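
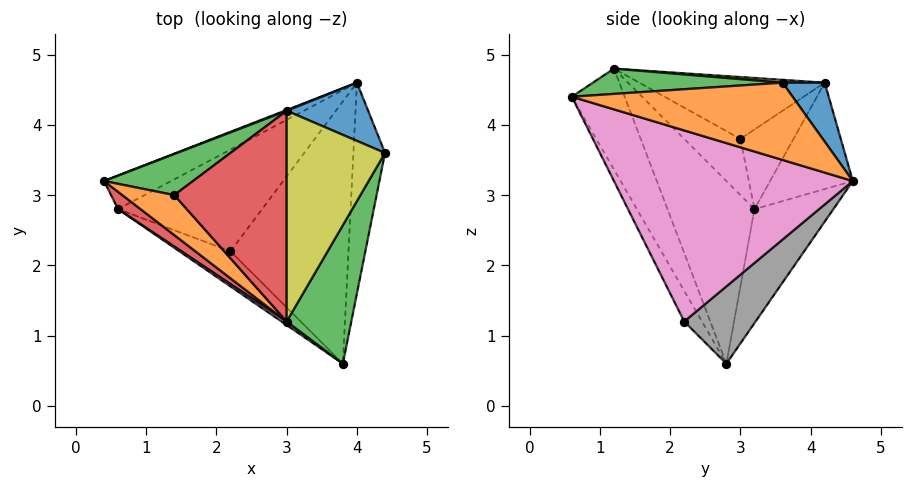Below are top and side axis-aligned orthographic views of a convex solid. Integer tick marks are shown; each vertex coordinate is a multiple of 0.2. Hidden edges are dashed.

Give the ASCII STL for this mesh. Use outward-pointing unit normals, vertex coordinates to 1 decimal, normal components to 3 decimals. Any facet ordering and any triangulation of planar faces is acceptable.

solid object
 facet normal -0.336 0.921 -0.198
  outer loop
   vertex 4.0 4.6 3.2
   vertex 0.6 2.8 0.6
   vertex 0.4 3.2 2.8
  endloop
 endfacet
 facet normal 0.914 -0.158 -0.374
  outer loop
   vertex 4.0 4.6 3.2
   vertex 4.4 3.6 4.6
   vertex 3.8 0.6 4.4
  endloop
 endfacet
 facet normal 0.361 -0.134 0.923
  outer loop
   vertex 3.0 1.2 4.8
   vertex 3.8 0.6 4.4
   vertex 4.4 3.6 4.6
  endloop
 endfacet
 facet normal -0.645 -0.760 0.079
  outer loop
   vertex 3.0 1.2 4.8
   vertex 0.4 3.2 2.8
   vertex 0.6 2.8 0.6
  endloop
 endfacet
 facet normal -0.590 -0.807 0.030
  outer loop
   vertex 3.0 1.2 4.8
   vertex 0.6 2.8 0.6
   vertex 3.8 0.6 4.4
  endloop
 endfacet
 facet normal -0.211 -0.912 -0.351
  outer loop
   vertex 2.2 2.2 1.2
   vertex 3.8 0.6 4.4
   vertex 0.6 2.8 0.6
  endloop
 endfacet
 facet normal 0.834 -0.196 -0.515
  outer loop
   vertex 2.2 2.2 1.2
   vertex 4.0 4.6 3.2
   vertex 3.8 0.6 4.4
  endloop
 endfacet
 facet normal 0.442 0.355 -0.824
  outer loop
   vertex 2.2 2.2 1.2
   vertex 0.6 2.8 0.6
   vertex 4.0 4.6 3.2
  endloop
 endfacet
 facet normal 0.028 0.066 0.997
  outer loop
   vertex 3.0 4.2 4.6
   vertex 3.0 1.2 4.8
   vertex 4.4 3.6 4.6
  endloop
 endfacet
 facet normal -0.363 0.932 0.007
  outer loop
   vertex 3.0 4.2 4.6
   vertex 4.0 4.6 3.2
   vertex 0.4 3.2 2.8
  endloop
 endfacet
 facet normal 0.346 0.807 0.478
  outer loop
   vertex 3.0 4.2 4.6
   vertex 4.4 3.6 4.6
   vertex 4.0 4.6 3.2
  endloop
 endfacet
 facet normal -0.708 -0.265 0.655
  outer loop
   vertex 1.4 3.0 3.8
   vertex 0.4 3.2 2.8
   vertex 3.0 1.2 4.8
  endloop
 endfacet
 facet normal -0.621 0.365 0.694
  outer loop
   vertex 1.4 3.0 3.8
   vertex 3.0 4.2 4.6
   vertex 0.4 3.2 2.8
  endloop
 endfacet
 facet normal -0.481 0.058 0.875
  outer loop
   vertex 1.4 3.0 3.8
   vertex 3.0 1.2 4.8
   vertex 3.0 4.2 4.6
  endloop
 endfacet
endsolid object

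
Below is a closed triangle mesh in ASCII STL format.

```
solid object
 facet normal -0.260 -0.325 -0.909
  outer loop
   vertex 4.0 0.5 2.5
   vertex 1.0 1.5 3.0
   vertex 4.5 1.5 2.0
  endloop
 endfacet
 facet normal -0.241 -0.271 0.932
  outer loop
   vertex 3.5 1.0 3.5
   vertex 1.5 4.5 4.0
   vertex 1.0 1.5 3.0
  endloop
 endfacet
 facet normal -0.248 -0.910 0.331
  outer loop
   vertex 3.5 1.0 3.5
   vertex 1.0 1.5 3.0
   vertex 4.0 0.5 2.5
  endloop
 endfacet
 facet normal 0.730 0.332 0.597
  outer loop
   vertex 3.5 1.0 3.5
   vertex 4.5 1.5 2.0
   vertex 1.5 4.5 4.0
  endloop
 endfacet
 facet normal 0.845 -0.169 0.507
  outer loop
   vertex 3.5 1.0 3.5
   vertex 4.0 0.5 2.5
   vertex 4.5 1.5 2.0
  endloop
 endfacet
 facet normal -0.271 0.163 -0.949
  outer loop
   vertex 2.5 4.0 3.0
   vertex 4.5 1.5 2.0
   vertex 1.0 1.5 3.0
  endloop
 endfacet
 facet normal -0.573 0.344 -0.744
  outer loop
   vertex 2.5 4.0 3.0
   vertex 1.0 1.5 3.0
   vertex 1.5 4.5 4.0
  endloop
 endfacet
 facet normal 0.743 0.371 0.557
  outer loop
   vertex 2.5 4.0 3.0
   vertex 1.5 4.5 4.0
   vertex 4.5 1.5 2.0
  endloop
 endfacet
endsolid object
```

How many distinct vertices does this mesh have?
6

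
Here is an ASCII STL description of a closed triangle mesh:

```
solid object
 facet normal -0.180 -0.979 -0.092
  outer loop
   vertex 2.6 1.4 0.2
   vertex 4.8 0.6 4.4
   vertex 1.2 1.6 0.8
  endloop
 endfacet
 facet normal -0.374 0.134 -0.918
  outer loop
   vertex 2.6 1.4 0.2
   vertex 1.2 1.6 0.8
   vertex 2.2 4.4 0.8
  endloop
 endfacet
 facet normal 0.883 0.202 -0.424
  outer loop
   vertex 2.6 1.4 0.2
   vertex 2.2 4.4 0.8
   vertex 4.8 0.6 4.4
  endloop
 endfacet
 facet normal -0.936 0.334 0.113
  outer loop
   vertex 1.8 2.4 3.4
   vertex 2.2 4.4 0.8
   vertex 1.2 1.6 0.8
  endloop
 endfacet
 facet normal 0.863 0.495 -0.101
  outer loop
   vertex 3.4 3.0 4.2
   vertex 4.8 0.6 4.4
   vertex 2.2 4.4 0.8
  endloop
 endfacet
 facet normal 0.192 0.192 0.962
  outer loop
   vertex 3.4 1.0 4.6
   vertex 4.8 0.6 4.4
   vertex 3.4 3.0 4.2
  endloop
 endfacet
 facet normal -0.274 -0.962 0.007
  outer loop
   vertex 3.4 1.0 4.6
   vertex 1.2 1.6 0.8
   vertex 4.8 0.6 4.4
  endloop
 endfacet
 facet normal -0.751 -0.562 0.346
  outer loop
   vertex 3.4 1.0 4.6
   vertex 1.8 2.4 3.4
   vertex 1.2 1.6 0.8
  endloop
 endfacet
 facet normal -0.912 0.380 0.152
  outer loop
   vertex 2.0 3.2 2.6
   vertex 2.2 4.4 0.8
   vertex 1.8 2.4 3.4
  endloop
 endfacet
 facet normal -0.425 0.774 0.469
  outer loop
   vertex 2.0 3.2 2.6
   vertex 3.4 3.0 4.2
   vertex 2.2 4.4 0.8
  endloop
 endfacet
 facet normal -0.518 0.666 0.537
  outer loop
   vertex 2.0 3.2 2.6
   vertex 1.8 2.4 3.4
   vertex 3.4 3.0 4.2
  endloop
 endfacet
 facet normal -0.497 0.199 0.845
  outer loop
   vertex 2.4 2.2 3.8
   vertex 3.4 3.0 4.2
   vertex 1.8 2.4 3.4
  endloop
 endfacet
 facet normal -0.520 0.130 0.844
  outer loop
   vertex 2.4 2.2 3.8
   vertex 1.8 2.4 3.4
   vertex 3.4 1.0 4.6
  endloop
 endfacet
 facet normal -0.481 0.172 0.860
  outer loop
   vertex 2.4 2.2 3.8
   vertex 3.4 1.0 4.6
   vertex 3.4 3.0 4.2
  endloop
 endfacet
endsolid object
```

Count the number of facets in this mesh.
14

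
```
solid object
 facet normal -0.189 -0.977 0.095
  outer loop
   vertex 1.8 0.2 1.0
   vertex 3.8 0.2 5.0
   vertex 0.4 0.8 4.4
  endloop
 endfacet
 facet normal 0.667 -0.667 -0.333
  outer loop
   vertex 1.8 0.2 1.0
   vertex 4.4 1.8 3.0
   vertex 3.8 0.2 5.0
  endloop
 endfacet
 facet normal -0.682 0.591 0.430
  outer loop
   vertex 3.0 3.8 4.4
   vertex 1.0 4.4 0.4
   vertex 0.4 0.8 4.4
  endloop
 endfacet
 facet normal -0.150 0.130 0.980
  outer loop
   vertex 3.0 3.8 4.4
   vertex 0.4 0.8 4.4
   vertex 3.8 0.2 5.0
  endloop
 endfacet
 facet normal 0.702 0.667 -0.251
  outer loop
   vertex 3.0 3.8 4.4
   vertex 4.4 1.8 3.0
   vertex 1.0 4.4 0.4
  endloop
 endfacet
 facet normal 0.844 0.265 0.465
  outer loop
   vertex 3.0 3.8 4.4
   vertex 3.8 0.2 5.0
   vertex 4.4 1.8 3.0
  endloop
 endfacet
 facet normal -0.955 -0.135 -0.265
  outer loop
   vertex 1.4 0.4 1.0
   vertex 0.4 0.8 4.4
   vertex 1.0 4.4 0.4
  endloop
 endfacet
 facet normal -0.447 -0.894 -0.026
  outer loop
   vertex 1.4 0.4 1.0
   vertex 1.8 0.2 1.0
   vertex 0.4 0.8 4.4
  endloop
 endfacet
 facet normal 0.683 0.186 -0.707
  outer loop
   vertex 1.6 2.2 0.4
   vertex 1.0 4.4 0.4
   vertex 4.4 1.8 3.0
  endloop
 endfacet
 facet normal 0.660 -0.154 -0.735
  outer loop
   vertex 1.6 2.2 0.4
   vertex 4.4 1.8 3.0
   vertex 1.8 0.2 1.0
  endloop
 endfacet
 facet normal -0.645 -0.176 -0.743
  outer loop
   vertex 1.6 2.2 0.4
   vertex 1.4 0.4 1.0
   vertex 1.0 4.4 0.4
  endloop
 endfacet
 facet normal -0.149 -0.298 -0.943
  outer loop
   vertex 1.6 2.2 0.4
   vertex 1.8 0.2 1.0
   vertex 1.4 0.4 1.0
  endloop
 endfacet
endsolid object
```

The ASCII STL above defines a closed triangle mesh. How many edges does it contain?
18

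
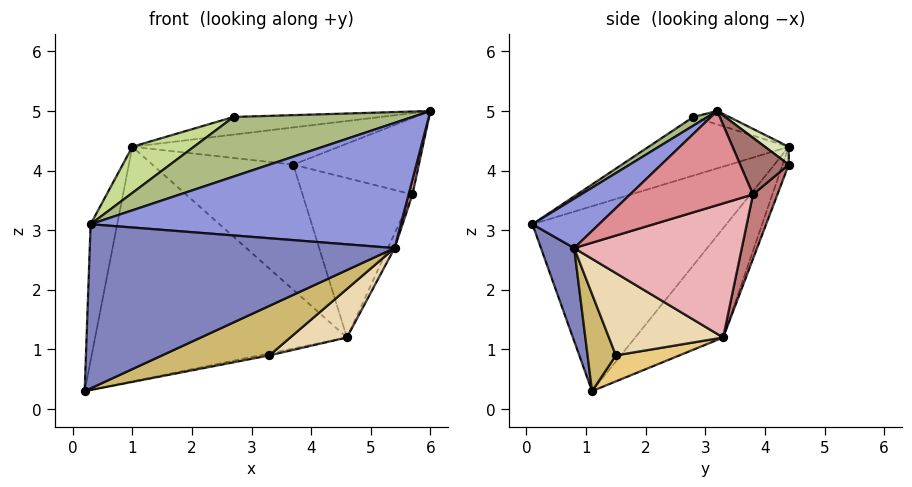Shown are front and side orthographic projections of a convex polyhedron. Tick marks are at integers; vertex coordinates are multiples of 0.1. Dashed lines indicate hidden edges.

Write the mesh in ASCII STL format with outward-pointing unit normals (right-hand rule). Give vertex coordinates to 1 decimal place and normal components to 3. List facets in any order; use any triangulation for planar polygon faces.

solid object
 facet normal -0.987 0.135 0.084
  outer loop
   vertex 0.3 0.1 3.1
   vertex 1.0 4.4 4.4
   vertex 0.2 1.1 0.3
  endloop
 endfacet
 facet normal 0.102 -0.936 -0.338
  outer loop
   vertex 5.4 0.8 2.7
   vertex 0.3 0.1 3.1
   vertex 0.2 1.1 0.3
  endloop
 endfacet
 facet normal 0.151 -0.703 0.695
  outer loop
   vertex 5.4 0.8 2.7
   vertex 6.0 3.2 5.0
   vertex 0.3 0.1 3.1
  endloop
 endfacet
 facet normal -0.271 0.775 -0.571
  outer loop
   vertex 4.6 3.3 1.2
   vertex 0.2 1.1 0.3
   vertex 1.0 4.4 4.4
  endloop
 endfacet
 facet normal -0.059 0.241 0.969
  outer loop
   vertex 2.7 2.8 4.9
   vertex 6.0 3.2 5.0
   vertex 1.0 4.4 4.4
  endloop
 endfacet
 facet normal 0.046 -0.582 0.812
  outer loop
   vertex 2.7 2.8 4.9
   vertex 0.3 0.1 3.1
   vertex 6.0 3.2 5.0
  endloop
 endfacet
 facet normal -0.440 -0.193 0.877
  outer loop
   vertex 2.7 2.8 4.9
   vertex 1.0 4.4 4.4
   vertex 0.3 0.1 3.1
  endloop
 endfacet
 facet normal 0.080 0.691 0.718
  outer loop
   vertex 3.7 4.4 4.1
   vertex 1.0 4.4 4.4
   vertex 6.0 3.2 5.0
  endloop
 endfacet
 facet normal -0.041 0.930 -0.365
  outer loop
   vertex 3.7 4.4 4.1
   vertex 4.6 3.3 1.2
   vertex 1.0 4.4 4.4
  endloop
 endfacet
 facet normal 0.212 -0.802 -0.559
  outer loop
   vertex 3.3 1.5 0.9
   vertex 5.4 0.8 2.7
   vertex 0.2 1.1 0.3
  endloop
 endfacet
 facet normal 0.186 0.029 -0.982
  outer loop
   vertex 3.3 1.5 0.9
   vertex 0.2 1.1 0.3
   vertex 4.6 3.3 1.2
  endloop
 endfacet
 facet normal 0.569 -0.282 -0.773
  outer loop
   vertex 3.3 1.5 0.9
   vertex 4.6 3.3 1.2
   vertex 5.4 0.8 2.7
  endloop
 endfacet
 facet normal 0.343 0.888 0.307
  outer loop
   vertex 5.7 3.8 3.6
   vertex 3.7 4.4 4.1
   vertex 6.0 3.2 5.0
  endloop
 endfacet
 facet normal 0.208 0.934 -0.290
  outer loop
   vertex 5.7 3.8 3.6
   vertex 4.6 3.3 1.2
   vertex 3.7 4.4 4.1
  endloop
 endfacet
 facet normal 0.975 -0.031 -0.222
  outer loop
   vertex 5.7 3.8 3.6
   vertex 6.0 3.2 5.0
   vertex 5.4 0.8 2.7
  endloop
 endfacet
 facet normal 0.906 0.036 -0.423
  outer loop
   vertex 5.7 3.8 3.6
   vertex 5.4 0.8 2.7
   vertex 4.6 3.3 1.2
  endloop
 endfacet
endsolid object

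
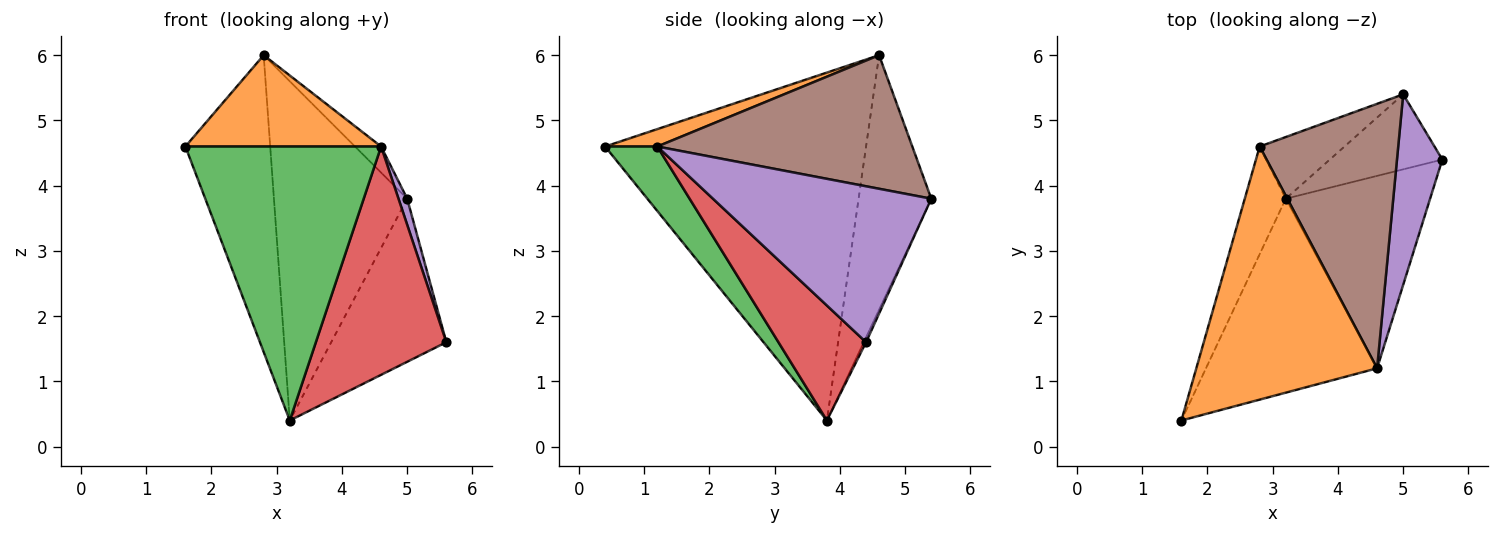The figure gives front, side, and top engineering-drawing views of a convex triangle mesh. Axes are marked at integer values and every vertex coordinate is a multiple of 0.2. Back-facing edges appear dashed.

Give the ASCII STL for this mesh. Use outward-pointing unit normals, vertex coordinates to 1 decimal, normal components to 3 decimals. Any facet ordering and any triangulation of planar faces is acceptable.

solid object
 facet normal -0.945 0.307 -0.111
  outer loop
   vertex 3.2 3.8 0.4
   vertex 1.6 0.4 4.6
   vertex 2.8 4.6 6.0
  endloop
 endfacet
 facet normal 0.090 -0.338 0.937
  outer loop
   vertex 4.6 1.2 4.6
   vertex 2.8 4.6 6.0
   vertex 1.6 0.4 4.6
  endloop
 endfacet
 facet normal 0.213 -0.798 -0.565
  outer loop
   vertex 4.6 1.2 4.6
   vertex 1.6 0.4 4.6
   vertex 3.2 3.8 0.4
  endloop
 endfacet
 facet normal 0.457 -0.680 -0.573
  outer loop
   vertex 4.6 1.2 4.6
   vertex 3.2 3.8 0.4
   vertex 5.6 4.4 1.6
  endloop
 endfacet
 facet normal 0.960 -0.038 0.279
  outer loop
   vertex 5.0 5.4 3.8
   vertex 4.6 1.2 4.6
   vertex 5.6 4.4 1.6
  endloop
 endfacet
 facet normal 0.692 0.071 0.718
  outer loop
   vertex 5.0 5.4 3.8
   vertex 2.8 4.6 6.0
   vertex 4.6 1.2 4.6
  endloop
 endfacet
 facet normal -0.018 0.908 -0.418
  outer loop
   vertex 5.0 5.4 3.8
   vertex 5.6 4.4 1.6
   vertex 3.2 3.8 0.4
  endloop
 endfacet
 facet normal -0.473 0.867 -0.158
  outer loop
   vertex 5.0 5.4 3.8
   vertex 3.2 3.8 0.4
   vertex 2.8 4.6 6.0
  endloop
 endfacet
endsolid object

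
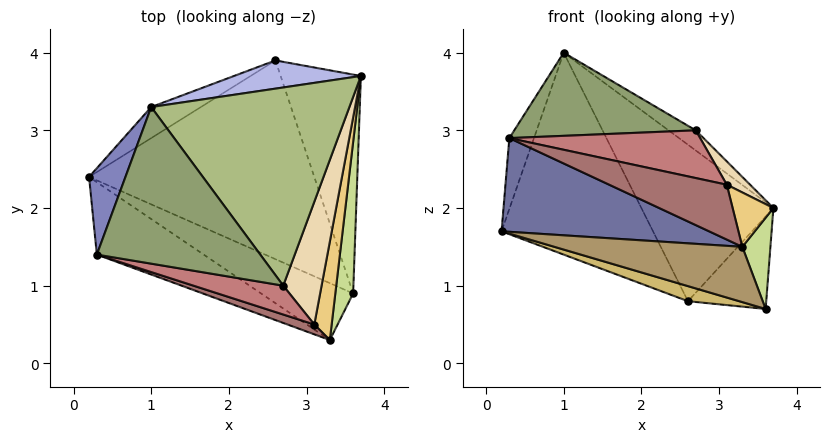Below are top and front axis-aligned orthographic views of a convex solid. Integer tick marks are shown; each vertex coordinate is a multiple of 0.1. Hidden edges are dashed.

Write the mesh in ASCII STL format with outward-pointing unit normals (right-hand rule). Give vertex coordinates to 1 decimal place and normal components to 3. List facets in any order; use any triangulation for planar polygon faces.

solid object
 facet normal -0.499 -0.686 -0.530
  outer loop
   vertex 0.3 1.4 2.9
   vertex 0.2 2.4 1.7
   vertex 3.3 0.3 1.5
  endloop
 endfacet
 facet normal -0.947 0.204 0.249
  outer loop
   vertex 0.3 1.4 2.9
   vertex 1.0 3.3 4.0
   vertex 0.2 2.4 1.7
  endloop
 endfacet
 facet normal -0.559 0.819 -0.126
  outer loop
   vertex 2.6 3.9 0.8
   vertex 0.2 2.4 1.7
   vertex 1.0 3.3 4.0
  endloop
 endfacet
 facet normal -0.014 0.984 0.177
  outer loop
   vertex 2.6 3.9 0.8
   vertex 1.0 3.3 4.0
   vertex 3.7 3.7 2.0
  endloop
 endfacet
 facet normal -0.114 -0.466 0.877
  outer loop
   vertex 2.7 1.0 3.0
   vertex 1.0 3.3 4.0
   vertex 0.3 1.4 2.9
  endloop
 endfacet
 facet normal 0.585 0.082 0.807
  outer loop
   vertex 2.7 1.0 3.0
   vertex 3.7 3.7 2.0
   vertex 1.0 3.3 4.0
  endloop
 endfacet
 facet normal 0.957 -0.149 0.247
  outer loop
   vertex 3.6 0.9 0.7
   vertex 3.7 3.7 2.0
   vertex 3.3 0.3 1.5
  endloop
 endfacet
 facet normal 0.732 0.265 -0.627
  outer loop
   vertex 3.6 0.9 0.7
   vertex 2.6 3.9 0.8
   vertex 3.7 3.7 2.0
  endloop
 endfacet
 facet normal -0.460 -0.619 -0.637
  outer loop
   vertex 3.6 0.9 0.7
   vertex 3.3 0.3 1.5
   vertex 0.2 2.4 1.7
  endloop
 endfacet
 facet normal -0.311 -0.072 -0.948
  outer loop
   vertex 3.6 0.9 0.7
   vertex 0.2 2.4 1.7
   vertex 2.6 3.9 0.8
  endloop
 endfacet
 facet normal 0.949 -0.152 0.275
  outer loop
   vertex 3.1 0.5 2.3
   vertex 3.3 0.3 1.5
   vertex 3.7 3.7 2.0
  endloop
 endfacet
 facet normal 0.830 -0.104 0.548
  outer loop
   vertex 3.1 0.5 2.3
   vertex 3.7 3.7 2.0
   vertex 2.7 1.0 3.0
  endloop
 endfacet
 facet normal -0.268 -0.948 0.170
  outer loop
   vertex 3.1 0.5 2.3
   vertex 0.3 1.4 2.9
   vertex 3.3 0.3 1.5
  endloop
 endfacet
 facet normal -0.162 -0.844 0.511
  outer loop
   vertex 3.1 0.5 2.3
   vertex 2.7 1.0 3.0
   vertex 0.3 1.4 2.9
  endloop
 endfacet
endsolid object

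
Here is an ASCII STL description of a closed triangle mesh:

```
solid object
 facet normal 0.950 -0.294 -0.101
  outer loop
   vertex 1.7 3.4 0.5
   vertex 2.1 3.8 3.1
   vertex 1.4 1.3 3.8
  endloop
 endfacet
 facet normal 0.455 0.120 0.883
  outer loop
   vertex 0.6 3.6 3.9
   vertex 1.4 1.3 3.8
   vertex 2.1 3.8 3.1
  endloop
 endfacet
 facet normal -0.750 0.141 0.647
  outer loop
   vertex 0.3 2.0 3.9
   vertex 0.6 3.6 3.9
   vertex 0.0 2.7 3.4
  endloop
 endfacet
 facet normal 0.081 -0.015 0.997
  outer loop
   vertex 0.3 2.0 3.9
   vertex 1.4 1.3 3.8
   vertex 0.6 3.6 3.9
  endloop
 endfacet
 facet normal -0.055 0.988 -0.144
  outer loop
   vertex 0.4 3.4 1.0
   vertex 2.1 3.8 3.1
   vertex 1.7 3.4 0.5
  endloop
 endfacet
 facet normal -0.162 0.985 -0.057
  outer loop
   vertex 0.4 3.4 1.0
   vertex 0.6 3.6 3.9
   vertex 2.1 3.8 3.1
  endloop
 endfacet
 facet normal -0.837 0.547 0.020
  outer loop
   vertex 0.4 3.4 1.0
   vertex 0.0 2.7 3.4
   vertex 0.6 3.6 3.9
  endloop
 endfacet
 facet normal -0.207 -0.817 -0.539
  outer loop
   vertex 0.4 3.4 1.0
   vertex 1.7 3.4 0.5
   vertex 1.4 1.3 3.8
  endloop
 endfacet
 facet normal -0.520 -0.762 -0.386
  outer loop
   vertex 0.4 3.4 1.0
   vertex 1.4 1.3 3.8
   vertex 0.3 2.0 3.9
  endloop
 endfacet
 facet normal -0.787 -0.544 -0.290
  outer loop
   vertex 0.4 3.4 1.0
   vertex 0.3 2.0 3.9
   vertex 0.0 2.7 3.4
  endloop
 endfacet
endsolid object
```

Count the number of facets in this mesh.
10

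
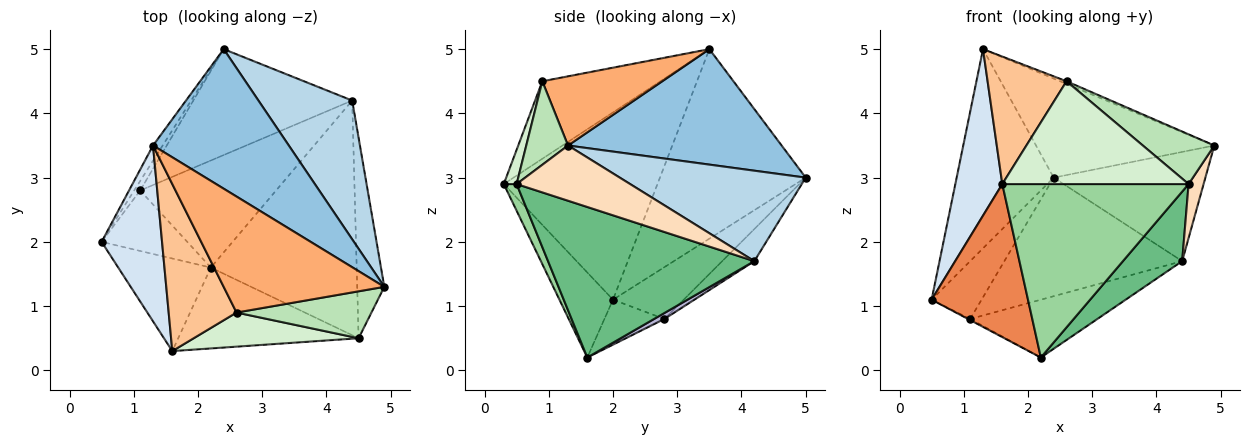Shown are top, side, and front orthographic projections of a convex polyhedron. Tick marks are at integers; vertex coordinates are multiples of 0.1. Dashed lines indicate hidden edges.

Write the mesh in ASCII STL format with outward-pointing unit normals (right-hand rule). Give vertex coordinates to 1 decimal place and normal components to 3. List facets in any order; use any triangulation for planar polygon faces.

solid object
 facet normal -0.832 0.554 -0.042
  outer loop
   vertex 1.3 3.5 5.0
   vertex 2.4 5.0 3.0
   vertex 0.5 2.0 1.1
  endloop
 endfacet
 facet normal 0.570 0.476 0.670
  outer loop
   vertex 1.3 3.5 5.0
   vertex 4.9 1.3 3.5
   vertex 2.4 5.0 3.0
  endloop
 endfacet
 facet normal 0.604 0.493 0.626
  outer loop
   vertex 4.4 4.2 1.7
   vertex 2.4 5.0 3.0
   vertex 4.9 1.3 3.5
  endloop
 endfacet
 facet normal -0.914 -0.279 0.295
  outer loop
   vertex 1.6 0.3 2.9
   vertex 1.3 3.5 5.0
   vertex 0.5 2.0 1.1
  endloop
 endfacet
 facet normal -0.429 -0.773 -0.467
  outer loop
   vertex 2.2 1.6 0.2
   vertex 1.6 0.3 2.9
   vertex 0.5 2.0 1.1
  endloop
 endfacet
 facet normal 0.396 0.021 0.918
  outer loop
   vertex 2.6 0.9 4.5
   vertex 4.9 1.3 3.5
   vertex 1.3 3.5 5.0
  endloop
 endfacet
 facet normal -0.672 -0.449 0.589
  outer loop
   vertex 2.6 0.9 4.5
   vertex 1.3 3.5 5.0
   vertex 1.6 0.3 2.9
  endloop
 endfacet
 facet normal 0.892 -0.118 -0.437
  outer loop
   vertex 4.5 0.5 2.9
   vertex 4.4 4.2 1.7
   vertex 4.9 1.3 3.5
  endloop
 endfacet
 facet normal 0.703 -0.202 -0.681
  outer loop
   vertex 4.5 0.5 2.9
   vertex 2.2 1.6 0.2
   vertex 4.4 4.2 1.7
  endloop
 endfacet
 facet normal 0.062 -0.905 -0.422
  outer loop
   vertex 4.5 0.5 2.9
   vertex 1.6 0.3 2.9
   vertex 2.2 1.6 0.2
  endloop
 endfacet
 facet normal 0.391 -0.669 0.632
  outer loop
   vertex 4.5 0.5 2.9
   vertex 4.9 1.3 3.5
   vertex 2.6 0.9 4.5
  endloop
 endfacet
 facet normal 0.065 -0.947 0.314
  outer loop
   vertex 4.5 0.5 2.9
   vertex 2.6 0.9 4.5
   vertex 1.6 0.3 2.9
  endloop
 endfacet
 facet normal -0.134 0.739 -0.660
  outer loop
   vertex 1.1 2.8 0.8
   vertex 2.4 5.0 3.0
   vertex 4.4 4.2 1.7
  endloop
 endfacet
 facet normal 0.038 0.475 -0.879
  outer loop
   vertex 1.1 2.8 0.8
   vertex 4.4 4.2 1.7
   vertex 2.2 1.6 0.2
  endloop
 endfacet
 facet normal -0.813 0.575 -0.094
  outer loop
   vertex 1.1 2.8 0.8
   vertex 0.5 2.0 1.1
   vertex 2.4 5.0 3.0
  endloop
 endfacet
 facet normal -0.465 0.017 -0.885
  outer loop
   vertex 1.1 2.8 0.8
   vertex 2.2 1.6 0.2
   vertex 0.5 2.0 1.1
  endloop
 endfacet
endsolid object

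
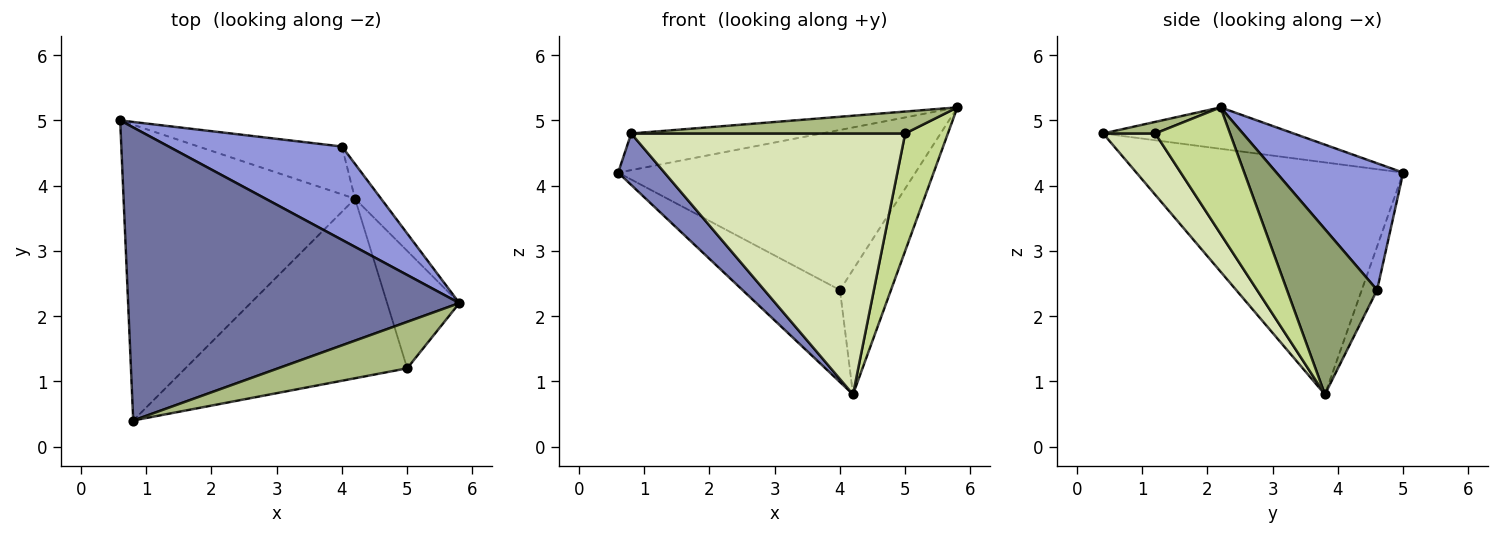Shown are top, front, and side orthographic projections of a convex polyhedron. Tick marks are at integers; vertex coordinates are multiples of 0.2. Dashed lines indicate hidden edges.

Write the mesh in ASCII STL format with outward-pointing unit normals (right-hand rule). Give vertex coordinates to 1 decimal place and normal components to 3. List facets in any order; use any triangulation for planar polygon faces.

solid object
 facet normal -0.123 0.123 0.985
  outer loop
   vertex 0.8 0.4 4.8
   vertex 5.8 2.2 5.2
   vertex 0.6 5.0 4.2
  endloop
 endfacet
 facet normal -0.703 -0.122 -0.701
  outer loop
   vertex 4.2 3.8 0.8
   vertex 0.8 0.4 4.8
   vertex 0.6 5.0 4.2
  endloop
 endfacet
 facet normal 0.346 0.811 0.473
  outer loop
   vertex 4.0 4.6 2.4
   vertex 0.6 5.0 4.2
   vertex 5.8 2.2 5.2
  endloop
 endfacet
 facet normal -0.138 0.879 -0.457
  outer loop
   vertex 4.0 4.6 2.4
   vertex 4.2 3.8 0.8
   vertex 0.6 5.0 4.2
  endloop
 endfacet
 facet normal 0.862 0.488 -0.136
  outer loop
   vertex 4.0 4.6 2.4
   vertex 5.8 2.2 5.2
   vertex 4.2 3.8 0.8
  endloop
 endfacet
 facet normal 0.081 -0.425 0.901
  outer loop
   vertex 5.0 1.2 4.8
   vertex 5.8 2.2 5.2
   vertex 0.8 0.4 4.8
  endloop
 endfacet
 facet normal 0.778 -0.444 -0.444
  outer loop
   vertex 5.0 1.2 4.8
   vertex 4.2 3.8 0.8
   vertex 5.8 2.2 5.2
  endloop
 endfacet
 facet normal 0.155 -0.814 -0.560
  outer loop
   vertex 5.0 1.2 4.8
   vertex 0.8 0.4 4.8
   vertex 4.2 3.8 0.8
  endloop
 endfacet
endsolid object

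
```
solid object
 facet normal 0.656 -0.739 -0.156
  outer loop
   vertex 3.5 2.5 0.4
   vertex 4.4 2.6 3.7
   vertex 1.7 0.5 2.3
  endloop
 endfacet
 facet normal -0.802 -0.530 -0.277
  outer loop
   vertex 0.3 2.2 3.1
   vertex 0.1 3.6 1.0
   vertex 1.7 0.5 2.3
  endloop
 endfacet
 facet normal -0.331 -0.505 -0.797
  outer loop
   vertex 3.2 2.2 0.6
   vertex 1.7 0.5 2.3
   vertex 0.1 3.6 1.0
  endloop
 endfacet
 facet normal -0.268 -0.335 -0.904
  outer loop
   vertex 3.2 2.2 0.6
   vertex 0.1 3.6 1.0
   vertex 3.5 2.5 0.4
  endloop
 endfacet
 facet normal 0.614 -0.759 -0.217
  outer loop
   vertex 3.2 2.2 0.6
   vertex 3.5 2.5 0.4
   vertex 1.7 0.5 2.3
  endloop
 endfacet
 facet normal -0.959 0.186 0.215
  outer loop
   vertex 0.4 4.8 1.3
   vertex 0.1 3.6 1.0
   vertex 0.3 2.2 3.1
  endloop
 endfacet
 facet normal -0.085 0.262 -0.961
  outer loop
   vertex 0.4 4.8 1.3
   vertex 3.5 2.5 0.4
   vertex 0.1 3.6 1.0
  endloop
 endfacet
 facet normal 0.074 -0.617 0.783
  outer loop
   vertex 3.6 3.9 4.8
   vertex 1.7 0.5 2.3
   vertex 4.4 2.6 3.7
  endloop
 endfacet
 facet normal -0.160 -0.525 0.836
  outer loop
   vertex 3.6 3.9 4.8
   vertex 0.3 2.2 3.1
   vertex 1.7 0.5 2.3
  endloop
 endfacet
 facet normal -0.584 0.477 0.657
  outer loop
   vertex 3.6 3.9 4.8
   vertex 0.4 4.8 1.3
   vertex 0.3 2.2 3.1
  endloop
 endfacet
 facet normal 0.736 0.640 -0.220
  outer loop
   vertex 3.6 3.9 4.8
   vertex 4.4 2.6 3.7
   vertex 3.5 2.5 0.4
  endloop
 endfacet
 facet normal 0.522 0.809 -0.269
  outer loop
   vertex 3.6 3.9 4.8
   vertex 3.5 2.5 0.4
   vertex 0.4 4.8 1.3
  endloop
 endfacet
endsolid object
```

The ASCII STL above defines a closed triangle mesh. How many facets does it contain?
12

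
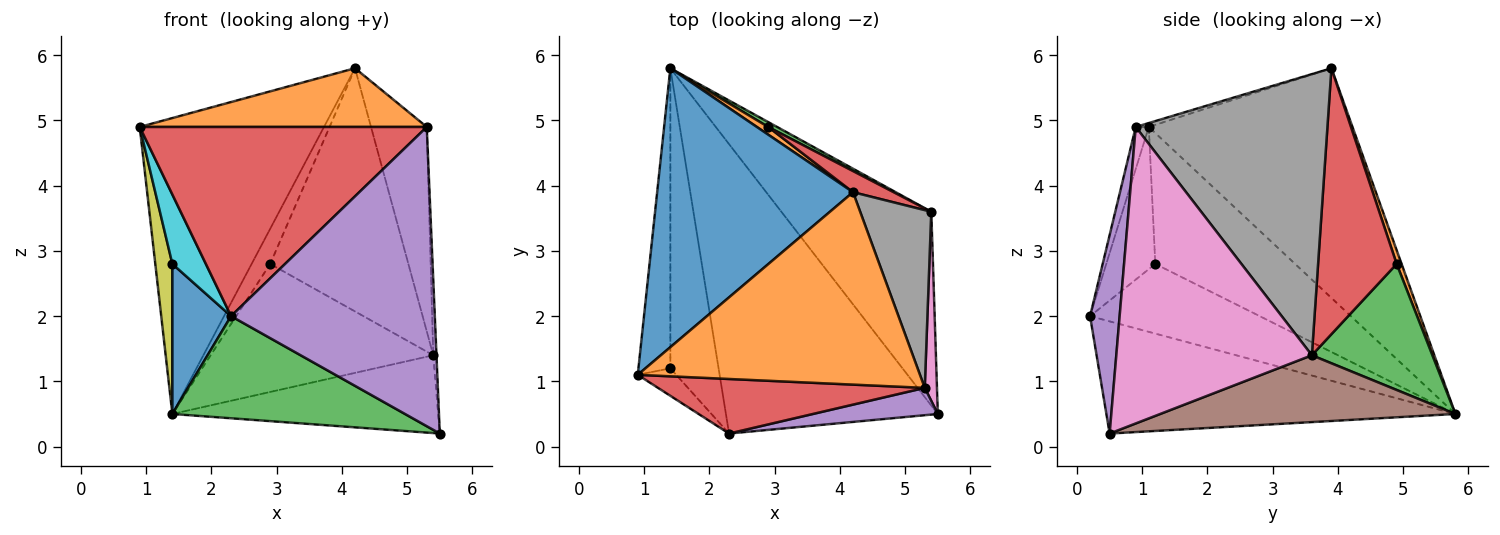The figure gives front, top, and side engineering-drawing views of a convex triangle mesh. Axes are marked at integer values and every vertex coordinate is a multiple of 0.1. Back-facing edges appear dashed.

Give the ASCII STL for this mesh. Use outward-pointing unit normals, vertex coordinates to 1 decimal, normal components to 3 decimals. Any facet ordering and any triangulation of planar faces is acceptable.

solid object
 facet normal -0.627 0.567 0.534
  outer loop
   vertex 4.2 3.9 5.8
   vertex 1.4 5.8 0.5
   vertex 0.9 1.1 4.9
  endloop
 endfacet
 facet normal -0.013 -0.292 0.956
  outer loop
   vertex 5.3 0.9 4.9
   vertex 4.2 3.9 5.8
   vertex 0.9 1.1 4.9
  endloop
 endfacet
 facet normal -0.447 -0.298 -0.844
  outer loop
   vertex 2.3 0.2 2.0
   vertex 1.4 5.8 0.5
   vertex 5.5 0.5 0.2
  endloop
 endfacet
 facet normal -0.044 -0.960 0.277
  outer loop
   vertex 2.3 0.2 2.0
   vertex 5.3 0.9 4.9
   vertex 0.9 1.1 4.9
  endloop
 endfacet
 facet normal 0.143 -0.986 0.090
  outer loop
   vertex 2.3 0.2 2.0
   vertex 5.5 0.5 0.2
   vertex 5.3 0.9 4.9
  endloop
 endfacet
 facet normal 0.382 0.344 -0.858
  outer loop
   vertex 5.4 3.6 1.4
   vertex 5.5 0.5 0.2
   vertex 1.4 5.8 0.5
  endloop
 endfacet
 facet normal 0.999 0.016 0.041
  outer loop
   vertex 5.4 3.6 1.4
   vertex 5.3 0.9 4.9
   vertex 5.5 0.5 0.2
  endloop
 endfacet
 facet normal 0.933 0.271 0.236
  outer loop
   vertex 5.4 3.6 1.4
   vertex 4.2 3.9 5.8
   vertex 5.3 0.9 4.9
  endloop
 endfacet
 facet normal -0.965 -0.118 -0.235
  outer loop
   vertex 1.4 1.2 2.8
   vertex 0.9 1.1 4.9
   vertex 1.4 5.8 0.5
  endloop
 endfacet
 facet normal -0.806 -0.551 -0.218
  outer loop
   vertex 1.4 1.2 2.8
   vertex 2.3 0.2 2.0
   vertex 0.9 1.1 4.9
  endloop
 endfacet
 facet normal -0.791 -0.274 -0.547
  outer loop
   vertex 1.4 1.2 2.8
   vertex 1.4 5.8 0.5
   vertex 2.3 0.2 2.0
  endloop
 endfacet
 facet normal 0.251 0.946 0.207
  outer loop
   vertex 2.9 4.9 2.8
   vertex 1.4 5.8 0.5
   vertex 4.2 3.9 5.8
  endloop
 endfacet
 facet normal 0.476 0.879 0.034
  outer loop
   vertex 2.9 4.9 2.8
   vertex 5.4 3.6 1.4
   vertex 1.4 5.8 0.5
  endloop
 endfacet
 facet normal 0.493 0.867 0.075
  outer loop
   vertex 2.9 4.9 2.8
   vertex 4.2 3.9 5.8
   vertex 5.4 3.6 1.4
  endloop
 endfacet
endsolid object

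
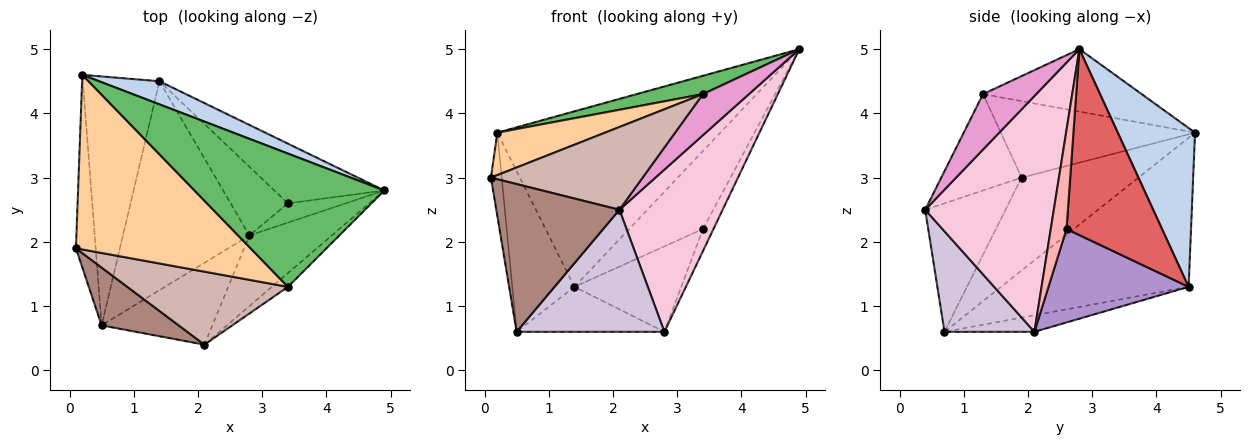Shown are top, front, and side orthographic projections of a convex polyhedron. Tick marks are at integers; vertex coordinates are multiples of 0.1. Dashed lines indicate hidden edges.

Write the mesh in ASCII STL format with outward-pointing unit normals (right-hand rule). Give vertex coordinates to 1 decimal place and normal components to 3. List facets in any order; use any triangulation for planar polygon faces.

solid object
 facet normal -0.974 0.090 -0.207
  outer loop
   vertex 0.5 0.7 0.6
   vertex 0.1 1.9 3.0
   vertex 0.2 4.6 3.7
  endloop
 endfacet
 facet normal 0.325 0.938 0.123
  outer loop
   vertex 1.4 4.5 1.3
   vertex 0.2 4.6 3.7
   vertex 4.9 2.8 5.0
  endloop
 endfacet
 facet normal -0.853 0.283 -0.438
  outer loop
   vertex 1.4 4.5 1.3
   vertex 0.5 0.7 0.6
   vertex 0.2 4.6 3.7
  endloop
 endfacet
 facet normal -0.392 -0.217 0.894
  outer loop
   vertex 3.4 1.3 4.3
   vertex 0.2 4.6 3.7
   vertex 0.1 1.9 3.0
  endloop
 endfacet
 facet normal -0.310 -0.129 0.942
  outer loop
   vertex 3.4 1.3 4.3
   vertex 4.9 2.8 5.0
   vertex 0.2 4.6 3.7
  endloop
 endfacet
 facet normal -0.127 0.209 -0.970
  outer loop
   vertex 2.8 2.1 0.6
   vertex 0.5 0.7 0.6
   vertex 1.4 4.5 1.3
  endloop
 endfacet
 facet normal 0.717 0.554 -0.424
  outer loop
   vertex 3.4 2.6 2.2
   vertex 1.4 4.5 1.3
   vertex 4.9 2.8 5.0
  endloop
 endfacet
 facet normal 0.749 0.499 -0.437
  outer loop
   vertex 3.4 2.6 2.2
   vertex 4.9 2.8 5.0
   vertex 2.8 2.1 0.6
  endloop
 endfacet
 facet normal 0.715 0.545 -0.438
  outer loop
   vertex 3.4 2.6 2.2
   vertex 2.8 2.1 0.6
   vertex 1.4 4.5 1.3
  endloop
 endfacet
 facet normal 0.451 -0.741 -0.497
  outer loop
   vertex 2.1 0.4 2.5
   vertex 0.5 0.7 0.6
   vertex 2.8 2.1 0.6
  endloop
 endfacet
 facet normal -0.519 -0.796 0.311
  outer loop
   vertex 2.1 0.4 2.5
   vertex 0.1 1.9 3.0
   vertex 0.5 0.7 0.6
  endloop
 endfacet
 facet normal -0.369 -0.697 0.615
  outer loop
   vertex 2.1 0.4 2.5
   vertex 3.4 1.3 4.3
   vertex 0.1 1.9 3.0
  endloop
 endfacet
 facet normal 0.739 -0.639 -0.214
  outer loop
   vertex 2.1 0.4 2.5
   vertex 4.9 2.8 5.0
   vertex 3.4 1.3 4.3
  endloop
 endfacet
 facet normal 0.752 -0.604 -0.263
  outer loop
   vertex 2.1 0.4 2.5
   vertex 2.8 2.1 0.6
   vertex 4.9 2.8 5.0
  endloop
 endfacet
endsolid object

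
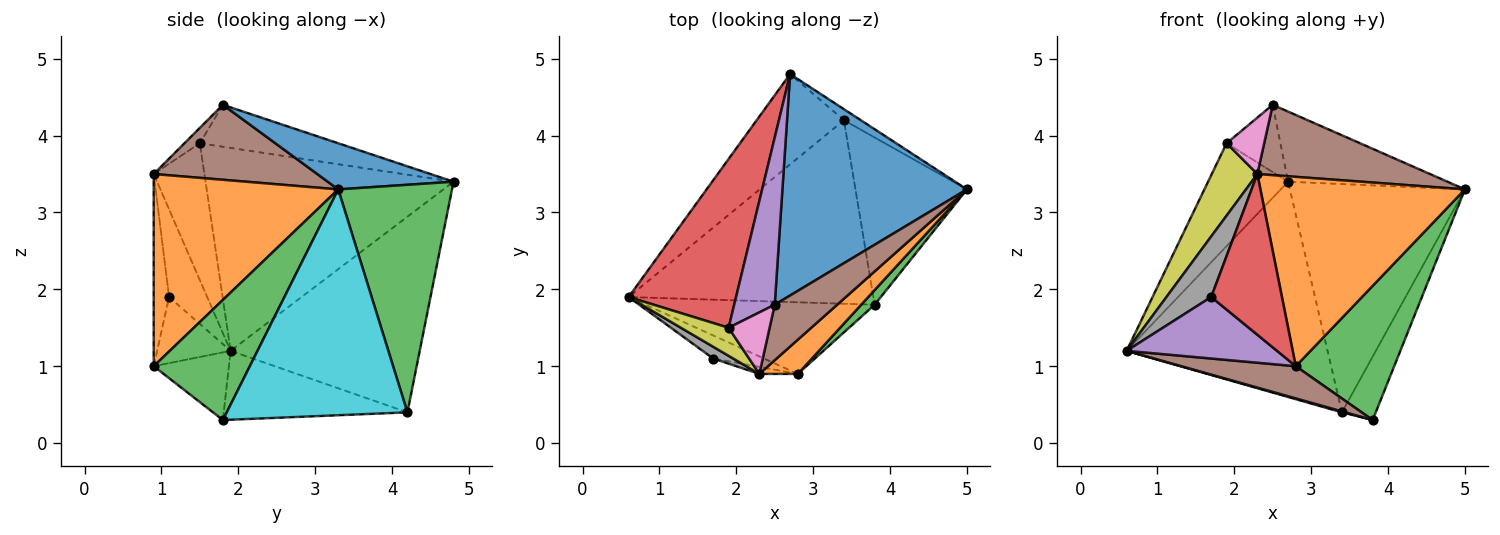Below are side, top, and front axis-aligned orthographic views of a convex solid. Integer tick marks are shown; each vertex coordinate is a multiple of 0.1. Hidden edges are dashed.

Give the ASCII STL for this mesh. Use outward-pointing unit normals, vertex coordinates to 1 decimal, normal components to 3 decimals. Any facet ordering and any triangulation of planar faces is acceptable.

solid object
 facet normal 0.232 0.294 0.927
  outer loop
   vertex 2.5 1.8 4.4
   vertex 5.0 3.3 3.3
   vertex 2.7 4.8 3.4
  endloop
 endfacet
 facet normal -0.656 0.696 -0.292
  outer loop
   vertex 3.4 4.2 0.4
   vertex 0.6 1.9 1.2
   vertex 2.7 4.8 3.4
  endloop
 endfacet
 facet normal 0.545 0.838 -0.040
  outer loop
   vertex 3.4 4.2 0.4
   vertex 2.7 4.8 3.4
   vertex 5.0 3.3 3.3
  endloop
 endfacet
 facet normal -0.850 0.274 0.450
  outer loop
   vertex 1.9 1.5 3.9
   vertex 2.7 4.8 3.4
   vertex 0.6 1.9 1.2
  endloop
 endfacet
 facet normal -0.692 0.269 0.669
  outer loop
   vertex 1.9 1.5 3.9
   vertex 2.5 1.8 4.4
   vertex 2.7 4.8 3.4
  endloop
 endfacet
 facet normal 0.597 -0.630 0.497
  outer loop
   vertex 2.3 0.9 3.5
   vertex 5.0 3.3 3.3
   vertex 2.5 1.8 4.4
  endloop
 endfacet
 facet normal -0.266 -0.651 0.711
  outer loop
   vertex 2.3 0.9 3.5
   vertex 2.5 1.8 4.4
   vertex 1.9 1.5 3.9
  endloop
 endfacet
 facet normal -0.641 -0.753 0.146
  outer loop
   vertex 2.3 0.9 3.5
   vertex 0.6 1.9 1.2
   vertex 1.7 1.1 1.9
  endloop
 endfacet
 facet normal -0.720 -0.647 0.251
  outer loop
   vertex 2.3 0.9 3.5
   vertex 1.9 1.5 3.9
   vertex 0.6 1.9 1.2
  endloop
 endfacet
 facet normal 0.884 0.166 -0.437
  outer loop
   vertex 3.8 1.8 0.3
   vertex 3.4 4.2 0.4
   vertex 5.0 3.3 3.3
  endloop
 endfacet
 facet normal -0.271 -0.005 -0.963
  outer loop
   vertex 3.8 1.8 0.3
   vertex 0.6 1.9 1.2
   vertex 3.4 4.2 0.4
  endloop
 endfacet
 facet normal 0.664 -0.736 0.133
  outer loop
   vertex 2.8 0.9 1.0
   vertex 5.0 3.3 3.3
   vertex 2.3 0.9 3.5
  endloop
 endfacet
 facet normal 0.697 -0.713 0.078
  outer loop
   vertex 2.8 0.9 1.0
   vertex 3.8 1.8 0.3
   vertex 5.0 3.3 3.3
  endloop
 endfacet
 facet normal -0.212 -0.976 -0.042
  outer loop
   vertex 2.8 0.9 1.0
   vertex 2.3 0.9 3.5
   vertex 1.7 1.1 1.9
  endloop
 endfacet
 facet normal -0.416 -0.851 -0.319
  outer loop
   vertex 2.8 0.9 1.0
   vertex 1.7 1.1 1.9
   vertex 0.6 1.9 1.2
  endloop
 endfacet
 facet normal -0.260 -0.396 -0.881
  outer loop
   vertex 2.8 0.9 1.0
   vertex 0.6 1.9 1.2
   vertex 3.8 1.8 0.3
  endloop
 endfacet
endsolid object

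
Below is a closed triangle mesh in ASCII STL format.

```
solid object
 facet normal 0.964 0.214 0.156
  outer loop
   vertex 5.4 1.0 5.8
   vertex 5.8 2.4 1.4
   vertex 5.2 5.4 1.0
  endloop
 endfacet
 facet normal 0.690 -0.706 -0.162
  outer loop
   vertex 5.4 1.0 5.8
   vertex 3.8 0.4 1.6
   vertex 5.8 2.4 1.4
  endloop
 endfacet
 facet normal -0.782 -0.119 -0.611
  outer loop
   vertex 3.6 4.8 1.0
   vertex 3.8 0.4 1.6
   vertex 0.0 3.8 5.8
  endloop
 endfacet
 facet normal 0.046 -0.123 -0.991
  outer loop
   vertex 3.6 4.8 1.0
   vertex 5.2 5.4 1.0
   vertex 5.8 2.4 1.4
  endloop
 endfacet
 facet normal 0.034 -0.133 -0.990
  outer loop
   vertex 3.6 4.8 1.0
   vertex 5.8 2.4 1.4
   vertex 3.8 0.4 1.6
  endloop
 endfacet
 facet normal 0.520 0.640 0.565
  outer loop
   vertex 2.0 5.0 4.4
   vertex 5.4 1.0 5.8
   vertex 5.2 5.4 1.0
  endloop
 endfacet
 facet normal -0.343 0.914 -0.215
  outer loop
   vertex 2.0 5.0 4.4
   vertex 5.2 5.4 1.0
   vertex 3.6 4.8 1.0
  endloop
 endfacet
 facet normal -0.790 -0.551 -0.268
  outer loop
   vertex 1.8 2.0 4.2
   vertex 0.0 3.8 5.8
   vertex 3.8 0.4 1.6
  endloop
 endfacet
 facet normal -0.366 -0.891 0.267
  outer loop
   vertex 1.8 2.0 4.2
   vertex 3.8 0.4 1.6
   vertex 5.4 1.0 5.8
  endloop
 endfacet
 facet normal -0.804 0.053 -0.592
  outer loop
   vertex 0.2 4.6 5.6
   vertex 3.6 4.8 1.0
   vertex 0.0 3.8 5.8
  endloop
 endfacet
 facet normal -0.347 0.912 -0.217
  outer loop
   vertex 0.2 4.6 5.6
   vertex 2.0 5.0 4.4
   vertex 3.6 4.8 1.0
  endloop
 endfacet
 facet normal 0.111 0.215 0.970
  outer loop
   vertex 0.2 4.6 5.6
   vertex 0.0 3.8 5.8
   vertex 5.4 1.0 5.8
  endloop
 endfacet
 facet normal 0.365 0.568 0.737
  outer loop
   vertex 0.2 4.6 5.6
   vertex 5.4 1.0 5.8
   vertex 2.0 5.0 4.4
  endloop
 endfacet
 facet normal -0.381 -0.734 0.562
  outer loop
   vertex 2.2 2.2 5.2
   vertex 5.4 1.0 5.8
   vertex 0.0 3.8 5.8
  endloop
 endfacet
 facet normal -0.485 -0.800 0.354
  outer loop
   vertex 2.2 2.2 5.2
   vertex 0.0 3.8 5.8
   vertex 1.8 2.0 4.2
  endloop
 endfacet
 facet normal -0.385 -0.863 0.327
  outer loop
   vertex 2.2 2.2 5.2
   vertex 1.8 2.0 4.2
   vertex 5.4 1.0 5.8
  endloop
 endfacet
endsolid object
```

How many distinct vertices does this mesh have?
10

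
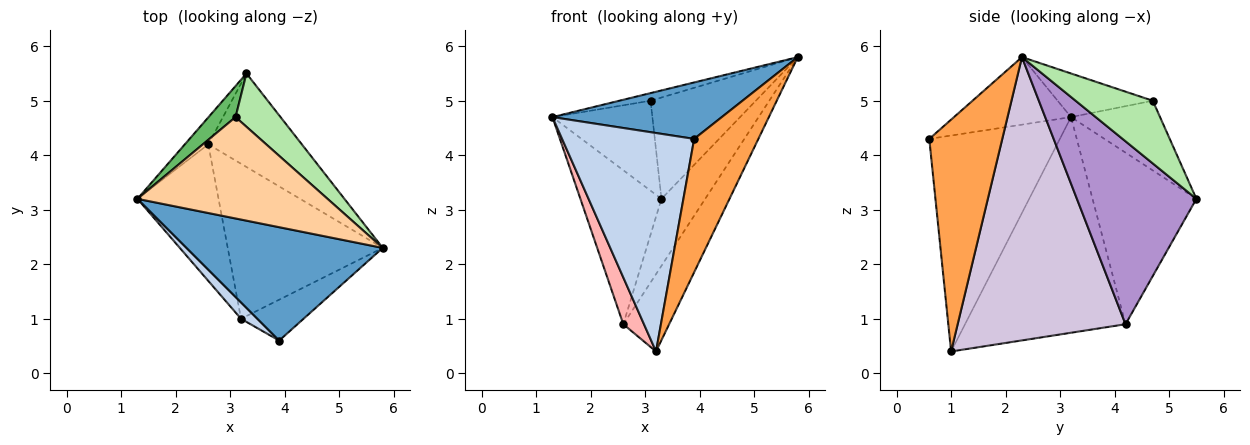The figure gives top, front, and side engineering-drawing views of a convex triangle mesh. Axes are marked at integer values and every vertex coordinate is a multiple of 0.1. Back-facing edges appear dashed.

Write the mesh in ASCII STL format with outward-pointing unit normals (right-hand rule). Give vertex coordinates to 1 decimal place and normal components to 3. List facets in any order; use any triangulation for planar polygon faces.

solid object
 facet normal -0.294 -0.426 0.856
  outer loop
   vertex 3.9 0.6 4.3
   vertex 5.8 2.3 5.8
   vertex 1.3 3.2 4.7
  endloop
 endfacet
 facet normal -0.702 -0.710 0.053
  outer loop
   vertex 3.9 0.6 4.3
   vertex 1.3 3.2 4.7
   vertex 3.2 1.0 0.4
  endloop
 endfacet
 facet normal 0.736 -0.647 -0.198
  outer loop
   vertex 3.9 0.6 4.3
   vertex 3.2 1.0 0.4
   vertex 5.8 2.3 5.8
  endloop
 endfacet
 facet normal -0.223 0.073 0.972
  outer loop
   vertex 3.1 4.7 5.0
   vertex 1.3 3.2 4.7
   vertex 5.8 2.3 5.8
  endloop
 endfacet
 facet normal -0.644 0.723 0.250
  outer loop
   vertex 3.1 4.7 5.0
   vertex 3.3 5.5 3.2
   vertex 1.3 3.2 4.7
  endloop
 endfacet
 facet normal 0.544 0.742 0.390
  outer loop
   vertex 3.1 4.7 5.0
   vertex 5.8 2.3 5.8
   vertex 3.3 5.5 3.2
  endloop
 endfacet
 facet normal -0.784 0.612 -0.107
  outer loop
   vertex 2.6 4.2 0.9
   vertex 1.3 3.2 4.7
   vertex 3.3 5.5 3.2
  endloop
 endfacet
 facet normal -0.929 -0.120 -0.349
  outer loop
   vertex 2.6 4.2 0.9
   vertex 3.2 1.0 0.4
   vertex 1.3 3.2 4.7
  endloop
 endfacet
 facet normal 0.847 0.310 -0.433
  outer loop
   vertex 2.6 4.2 0.9
   vertex 3.3 5.5 3.2
   vertex 5.8 2.3 5.8
  endloop
 endfacet
 facet normal 0.853 0.233 -0.467
  outer loop
   vertex 2.6 4.2 0.9
   vertex 5.8 2.3 5.8
   vertex 3.2 1.0 0.4
  endloop
 endfacet
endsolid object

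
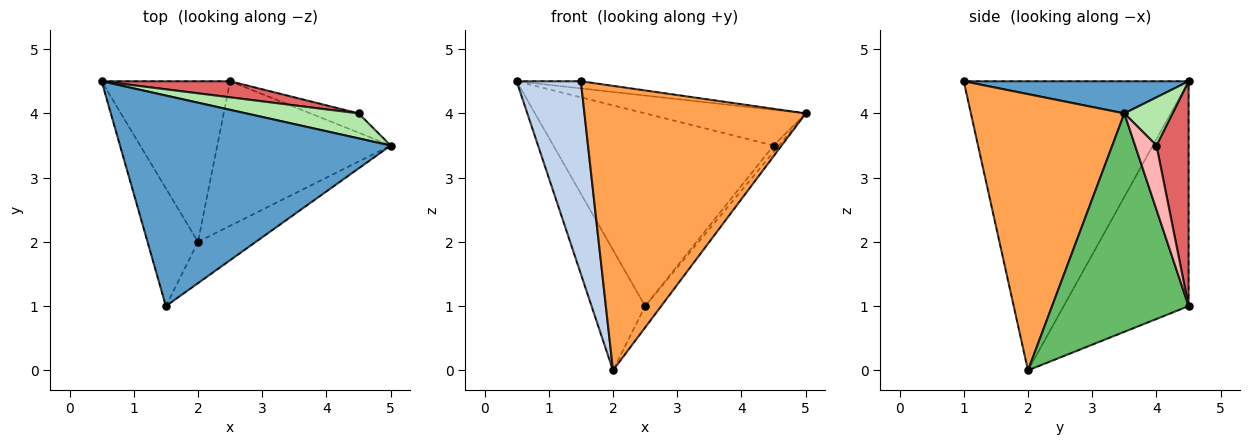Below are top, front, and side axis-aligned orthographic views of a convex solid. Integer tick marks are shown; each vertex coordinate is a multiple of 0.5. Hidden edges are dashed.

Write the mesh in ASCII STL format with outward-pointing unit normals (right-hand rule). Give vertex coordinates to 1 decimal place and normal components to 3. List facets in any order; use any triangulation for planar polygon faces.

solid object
 facet normal 0.118 0.034 0.992
  outer loop
   vertex 1.5 1.0 4.5
   vertex 5.0 3.5 4.0
   vertex 0.5 4.5 4.5
  endloop
 endfacet
 facet normal -0.948 -0.271 -0.166
  outer loop
   vertex 2.0 2.0 0.0
   vertex 1.5 1.0 4.5
   vertex 0.5 4.5 4.5
  endloop
 endfacet
 facet normal 0.566 -0.816 -0.118
  outer loop
   vertex 2.0 2.0 0.0
   vertex 5.0 3.5 4.0
   vertex 1.5 1.0 4.5
  endloop
 endfacet
 facet normal -0.814 0.349 -0.465
  outer loop
   vertex 2.5 4.5 1.0
   vertex 2.0 2.0 0.0
   vertex 0.5 4.5 4.5
  endloop
 endfacet
 facet normal 0.780 0.092 -0.619
  outer loop
   vertex 2.5 4.5 1.0
   vertex 5.0 3.5 4.0
   vertex 2.0 2.0 0.0
  endloop
 endfacet
 facet normal 0.239 0.796 0.557
  outer loop
   vertex 4.5 4.0 3.5
   vertex 0.5 4.5 4.5
   vertex 5.0 3.5 4.0
  endloop
 endfacet
 facet normal 0.144 0.986 0.082
  outer loop
   vertex 4.5 4.0 3.5
   vertex 2.5 4.5 1.0
   vertex 0.5 4.5 4.5
  endloop
 endfacet
 facet normal 0.784 0.196 -0.588
  outer loop
   vertex 4.5 4.0 3.5
   vertex 5.0 3.5 4.0
   vertex 2.5 4.5 1.0
  endloop
 endfacet
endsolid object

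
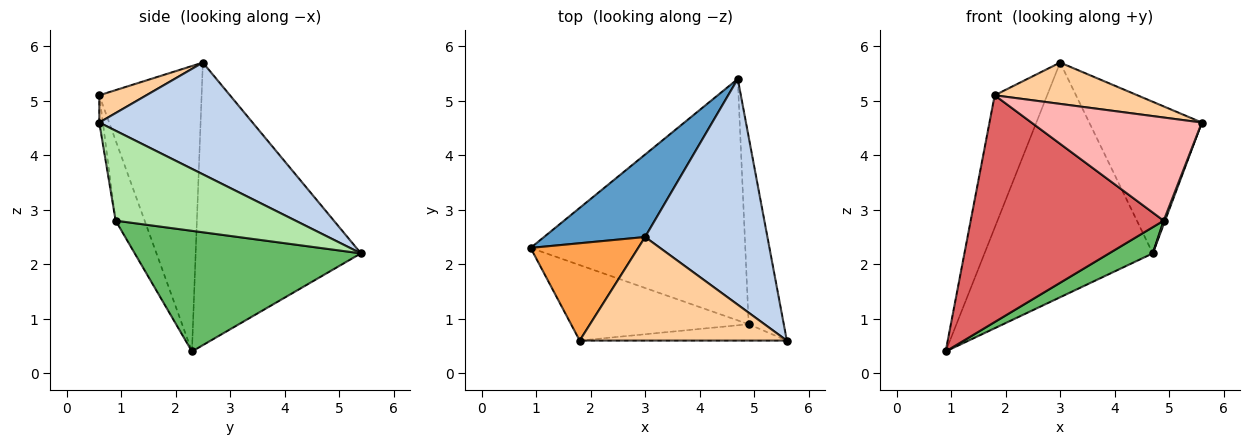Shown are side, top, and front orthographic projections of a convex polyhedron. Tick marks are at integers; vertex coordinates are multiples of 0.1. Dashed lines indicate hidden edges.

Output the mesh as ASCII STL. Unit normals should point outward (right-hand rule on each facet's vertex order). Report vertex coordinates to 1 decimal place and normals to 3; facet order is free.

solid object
 facet normal -0.680 0.692 0.243
  outer loop
   vertex 3.0 2.5 5.7
   vertex 4.7 5.4 2.2
   vertex 0.9 2.3 0.4
  endloop
 endfacet
 facet normal 0.604 0.444 0.661
  outer loop
   vertex 3.0 2.5 5.7
   vertex 5.6 0.6 4.6
   vertex 4.7 5.4 2.2
  endloop
 endfacet
 facet normal -0.844 0.432 0.318
  outer loop
   vertex 1.8 0.6 5.1
   vertex 3.0 2.5 5.7
   vertex 0.9 2.3 0.4
  endloop
 endfacet
 facet normal 0.121 -0.368 0.922
  outer loop
   vertex 1.8 0.6 5.1
   vertex 5.6 0.6 4.6
   vertex 3.0 2.5 5.7
  endloop
 endfacet
 facet normal 0.488 -0.094 -0.868
  outer loop
   vertex 4.9 0.9 2.8
   vertex 0.9 2.3 0.4
   vertex 4.7 5.4 2.2
  endloop
 endfacet
 facet normal 0.932 -0.007 -0.363
  outer loop
   vertex 4.9 0.9 2.8
   vertex 4.7 5.4 2.2
   vertex 5.6 0.6 4.6
  endloop
 endfacet
 facet normal -0.141 -0.939 -0.313
  outer loop
   vertex 4.9 0.9 2.8
   vertex 1.8 0.6 5.1
   vertex 0.9 2.3 0.4
  endloop
 endfacet
 facet normal -0.021 -0.987 -0.157
  outer loop
   vertex 4.9 0.9 2.8
   vertex 5.6 0.6 4.6
   vertex 1.8 0.6 5.1
  endloop
 endfacet
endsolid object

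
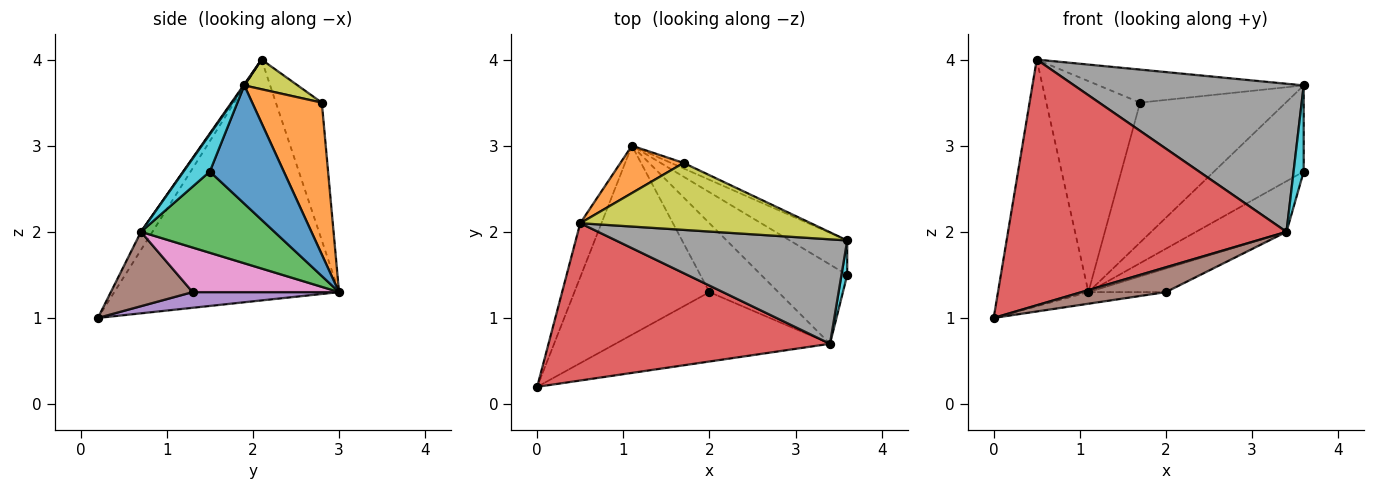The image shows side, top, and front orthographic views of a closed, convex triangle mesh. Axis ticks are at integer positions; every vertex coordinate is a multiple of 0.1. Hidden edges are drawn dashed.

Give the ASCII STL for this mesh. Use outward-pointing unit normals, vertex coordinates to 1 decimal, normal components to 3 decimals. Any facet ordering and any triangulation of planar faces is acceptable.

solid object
 facet normal -0.925 0.372 -0.081
  outer loop
   vertex 0.5 2.1 4.0
   vertex 1.1 3.0 1.3
   vertex 0.0 0.2 1.0
  endloop
 endfacet
 facet normal -0.431 0.880 0.198
  outer loop
   vertex 1.7 2.8 3.5
   vertex 1.1 3.0 1.3
   vertex 0.5 2.1 4.0
  endloop
 endfacet
 facet normal 0.622 0.422 -0.660
  outer loop
   vertex 3.4 0.7 2.0
   vertex 1.1 3.0 1.3
   vertex 3.6 1.5 2.7
  endloop
 endfacet
 facet normal -0.035 -0.842 0.539
  outer loop
   vertex 3.4 0.7 2.0
   vertex 0.5 2.1 4.0
   vertex 0.0 0.2 1.0
  endloop
 endfacet
 facet normal 0.115 0.061 -0.991
  outer loop
   vertex 2.0 1.3 1.3
   vertex 0.0 0.2 1.0
   vertex 1.1 3.0 1.3
  endloop
 endfacet
 facet normal 0.310 -0.320 -0.895
  outer loop
   vertex 2.0 1.3 1.3
   vertex 3.4 0.7 2.0
   vertex 0.0 0.2 1.0
  endloop
 endfacet
 facet normal 0.522 0.276 -0.807
  outer loop
   vertex 2.0 1.3 1.3
   vertex 1.1 3.0 1.3
   vertex 3.4 0.7 2.0
  endloop
 endfacet
 facet normal 0.003 -0.817 0.576
  outer loop
   vertex 3.6 1.9 3.7
   vertex 0.5 2.1 4.0
   vertex 3.4 0.7 2.0
  endloop
 endfacet
 facet normal 0.115 0.440 0.891
  outer loop
   vertex 3.6 1.9 3.7
   vertex 1.7 2.8 3.5
   vertex 0.5 2.1 4.0
  endloop
 endfacet
 facet normal 0.924 -0.355 0.142
  outer loop
   vertex 3.6 1.9 3.7
   vertex 3.4 0.7 2.0
   vertex 3.6 1.5 2.7
  endloop
 endfacet
 facet normal 0.608 0.737 -0.295
  outer loop
   vertex 3.6 1.9 3.7
   vertex 3.6 1.5 2.7
   vertex 1.1 3.0 1.3
  endloop
 endfacet
 facet normal 0.431 0.902 -0.036
  outer loop
   vertex 3.6 1.9 3.7
   vertex 1.1 3.0 1.3
   vertex 1.7 2.8 3.5
  endloop
 endfacet
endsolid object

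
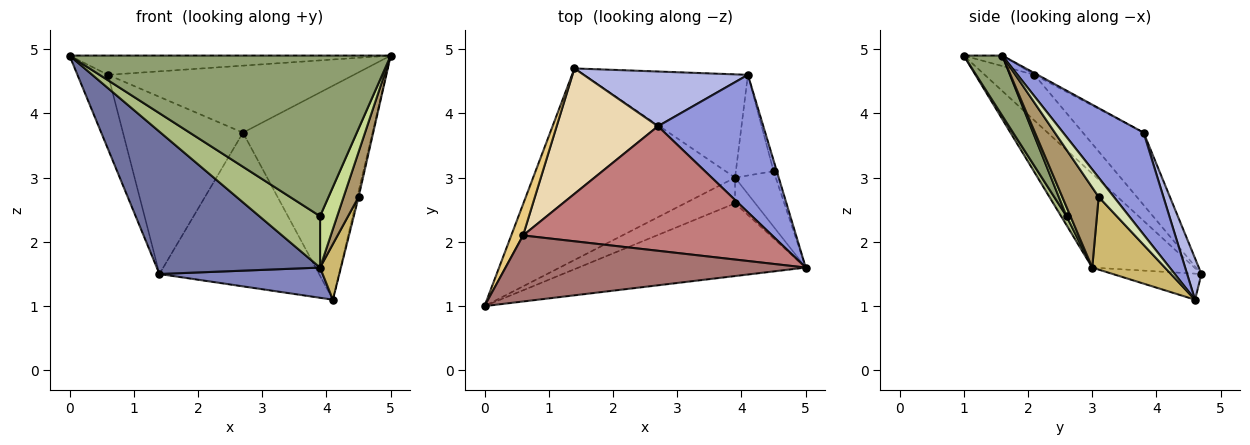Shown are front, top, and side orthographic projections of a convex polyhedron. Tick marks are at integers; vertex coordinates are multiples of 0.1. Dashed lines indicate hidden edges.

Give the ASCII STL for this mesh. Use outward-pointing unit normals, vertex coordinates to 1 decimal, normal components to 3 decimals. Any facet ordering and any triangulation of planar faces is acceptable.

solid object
 facet normal -0.350 -0.559 -0.752
  outer loop
   vertex 3.9 3.0 1.6
   vertex 0.0 1.0 4.9
   vertex 1.4 4.7 1.5
  endloop
 endfacet
 facet normal -0.151 -0.278 -0.949
  outer loop
   vertex 3.9 3.0 1.6
   vertex 1.4 4.7 1.5
   vertex 4.1 4.6 1.1
  endloop
 endfacet
 facet normal 0.463 0.746 0.479
  outer loop
   vertex 2.7 3.8 3.7
   vertex 5.0 1.6 4.9
   vertex 4.1 4.6 1.1
  endloop
 endfacet
 facet normal 0.084 0.939 0.334
  outer loop
   vertex 2.7 3.8 3.7
   vertex 4.1 4.6 1.1
   vertex 1.4 4.7 1.5
  endloop
 endfacet
 facet normal 0.109 -0.906 -0.410
  outer loop
   vertex 3.9 2.6 2.4
   vertex 5.0 1.6 4.9
   vertex 0.0 1.0 4.9
  endloop
 endfacet
 facet normal 0.080 -0.892 -0.446
  outer loop
   vertex 3.9 2.6 2.4
   vertex 0.0 1.0 4.9
   vertex 3.9 3.0 1.6
  endloop
 endfacet
 facet normal 0.199 -0.877 -0.438
  outer loop
   vertex 3.9 2.6 2.4
   vertex 3.9 3.0 1.6
   vertex 5.0 1.6 4.9
  endloop
 endfacet
 facet normal 0.983 0.087 -0.164
  outer loop
   vertex 4.5 3.1 2.7
   vertex 4.1 4.6 1.1
   vertex 5.0 1.6 4.9
  endloop
 endfacet
 facet normal 0.837 -0.345 -0.425
  outer loop
   vertex 4.5 3.1 2.7
   vertex 5.0 1.6 4.9
   vertex 3.9 3.0 1.6
  endloop
 endfacet
 facet normal 0.860 -0.247 -0.447
  outer loop
   vertex 4.5 3.1 2.7
   vertex 3.9 3.0 1.6
   vertex 4.1 4.6 1.1
  endloop
 endfacet
 facet normal -0.832 0.512 0.215
  outer loop
   vertex 0.6 2.1 4.6
   vertex 1.4 4.7 1.5
   vertex 0.0 1.0 4.9
  endloop
 endfacet
 facet normal -0.382 0.754 0.534
  outer loop
   vertex 0.6 2.1 4.6
   vertex 2.7 3.8 3.7
   vertex 1.4 4.7 1.5
  endloop
 endfacet
 facet normal -0.034 0.280 0.959
  outer loop
   vertex 0.6 2.1 4.6
   vertex 0.0 1.0 4.9
   vertex 5.0 1.6 4.9
  endloop
 endfacet
 facet normal -0.006 0.474 0.881
  outer loop
   vertex 0.6 2.1 4.6
   vertex 5.0 1.6 4.9
   vertex 2.7 3.8 3.7
  endloop
 endfacet
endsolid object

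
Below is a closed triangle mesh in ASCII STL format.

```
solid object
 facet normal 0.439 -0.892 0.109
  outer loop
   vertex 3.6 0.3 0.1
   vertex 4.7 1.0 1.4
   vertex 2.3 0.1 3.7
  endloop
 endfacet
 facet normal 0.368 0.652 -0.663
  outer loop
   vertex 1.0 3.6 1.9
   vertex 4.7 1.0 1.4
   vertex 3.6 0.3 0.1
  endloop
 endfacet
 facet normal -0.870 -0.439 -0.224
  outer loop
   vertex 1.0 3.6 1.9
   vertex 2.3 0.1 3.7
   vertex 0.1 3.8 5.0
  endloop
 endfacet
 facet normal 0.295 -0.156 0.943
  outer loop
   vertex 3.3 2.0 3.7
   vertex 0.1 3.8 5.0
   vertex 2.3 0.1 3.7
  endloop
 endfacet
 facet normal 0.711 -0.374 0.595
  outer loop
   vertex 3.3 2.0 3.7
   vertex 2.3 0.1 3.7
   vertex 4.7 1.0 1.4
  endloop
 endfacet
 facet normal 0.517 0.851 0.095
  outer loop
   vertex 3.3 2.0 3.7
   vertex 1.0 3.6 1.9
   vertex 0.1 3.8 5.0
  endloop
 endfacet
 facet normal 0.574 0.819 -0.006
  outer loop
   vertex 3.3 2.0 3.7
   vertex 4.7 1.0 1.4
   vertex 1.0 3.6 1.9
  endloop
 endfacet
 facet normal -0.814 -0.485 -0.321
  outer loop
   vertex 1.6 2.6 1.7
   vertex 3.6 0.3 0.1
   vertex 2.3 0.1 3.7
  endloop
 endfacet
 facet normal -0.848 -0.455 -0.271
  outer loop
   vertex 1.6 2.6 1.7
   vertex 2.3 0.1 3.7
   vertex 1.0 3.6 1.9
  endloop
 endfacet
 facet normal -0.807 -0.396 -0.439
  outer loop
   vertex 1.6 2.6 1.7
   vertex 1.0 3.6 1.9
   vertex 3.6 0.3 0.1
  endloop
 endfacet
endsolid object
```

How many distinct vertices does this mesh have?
7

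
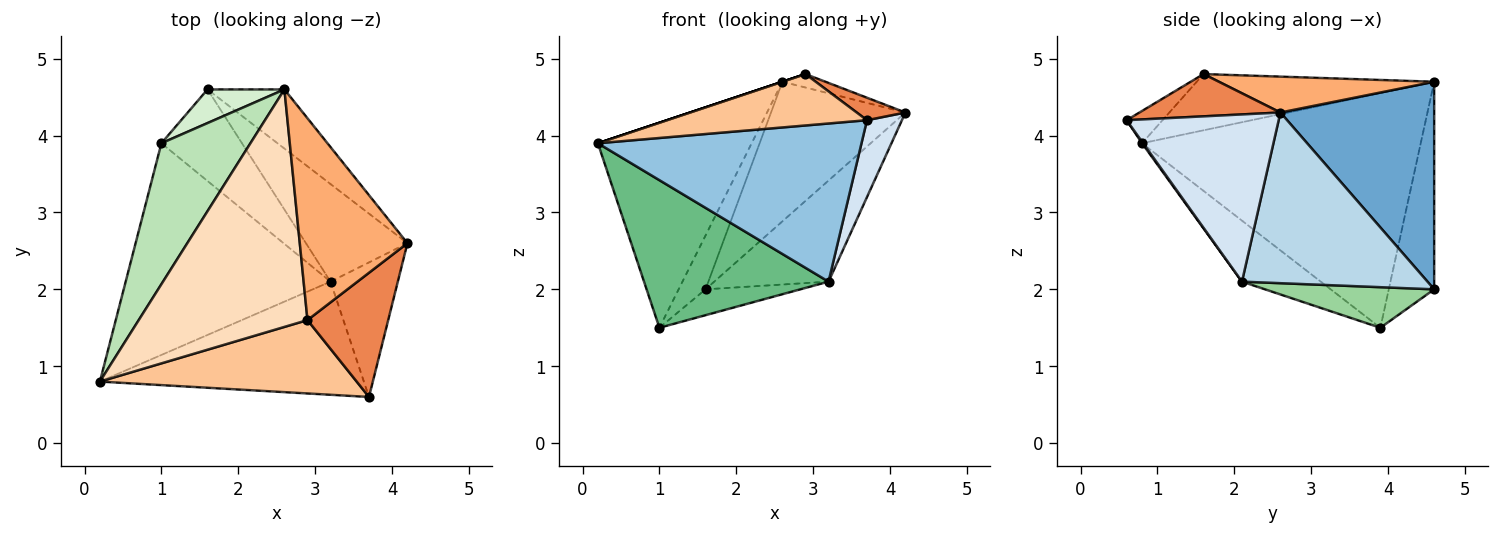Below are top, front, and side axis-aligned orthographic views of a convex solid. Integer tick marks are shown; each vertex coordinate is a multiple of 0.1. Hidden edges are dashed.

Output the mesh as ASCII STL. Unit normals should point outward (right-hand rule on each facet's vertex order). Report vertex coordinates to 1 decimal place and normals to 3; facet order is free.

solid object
 facet normal 0.725 0.634 -0.269
  outer loop
   vertex 2.6 4.6 4.7
   vertex 4.2 2.6 4.3
   vertex 1.6 4.6 2.0
  endloop
 endfacet
 facet normal 0.003 -0.813 -0.582
  outer loop
   vertex 3.2 2.1 2.1
   vertex 3.7 0.6 4.2
   vertex 0.2 0.8 3.9
  endloop
 endfacet
 facet normal 0.760 0.468 -0.452
  outer loop
   vertex 3.2 2.1 2.1
   vertex 1.6 4.6 2.0
   vertex 4.2 2.6 4.3
  endloop
 endfacet
 facet normal 0.907 -0.209 -0.365
  outer loop
   vertex 3.2 2.1 2.1
   vertex 4.2 2.6 4.3
   vertex 3.7 0.6 4.2
  endloop
 endfacet
 facet normal 0.458 -0.158 0.875
  outer loop
   vertex 2.9 1.6 4.8
   vertex 3.7 0.6 4.2
   vertex 4.2 2.6 4.3
  endloop
 endfacet
 facet normal 0.316 0.063 0.947
  outer loop
   vertex 2.9 1.6 4.8
   vertex 4.2 2.6 4.3
   vertex 2.6 4.6 4.7
  endloop
 endfacet
 facet normal -0.102 -0.571 0.815
  outer loop
   vertex 2.9 1.6 4.8
   vertex 0.2 0.8 3.9
   vertex 3.7 0.6 4.2
  endloop
 endfacet
 facet normal -0.316 0.000 0.949
  outer loop
   vertex 2.9 1.6 4.8
   vertex 2.6 4.6 4.7
   vertex 0.2 0.8 3.9
  endloop
 endfacet
 facet normal -0.237 -0.556 -0.797
  outer loop
   vertex 1.0 3.9 1.5
   vertex 3.2 2.1 2.1
   vertex 0.2 0.8 3.9
  endloop
 endfacet
 facet normal 0.436 0.245 -0.866
  outer loop
   vertex 1.0 3.9 1.5
   vertex 1.6 4.6 2.0
   vertex 3.2 2.1 2.1
  endloop
 endfacet
 facet normal -0.831 0.458 0.315
  outer loop
   vertex 1.0 3.9 1.5
   vertex 0.2 0.8 3.9
   vertex 2.6 4.6 4.7
  endloop
 endfacet
 facet normal -0.820 0.486 0.304
  outer loop
   vertex 1.0 3.9 1.5
   vertex 2.6 4.6 4.7
   vertex 1.6 4.6 2.0
  endloop
 endfacet
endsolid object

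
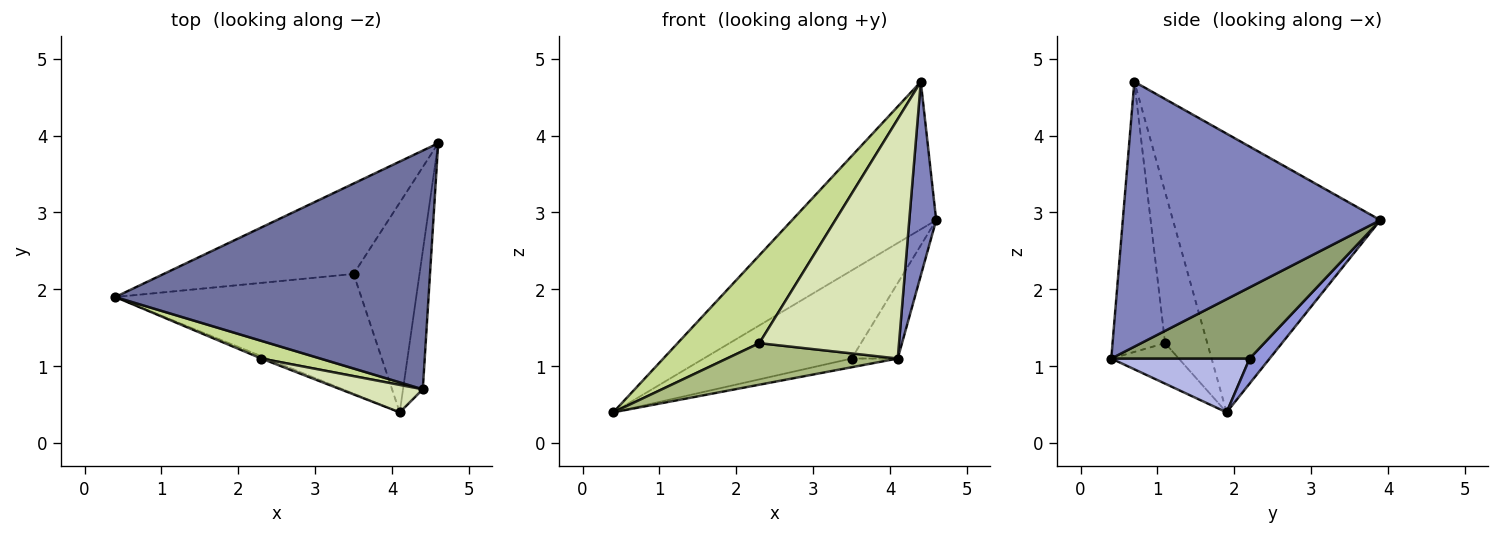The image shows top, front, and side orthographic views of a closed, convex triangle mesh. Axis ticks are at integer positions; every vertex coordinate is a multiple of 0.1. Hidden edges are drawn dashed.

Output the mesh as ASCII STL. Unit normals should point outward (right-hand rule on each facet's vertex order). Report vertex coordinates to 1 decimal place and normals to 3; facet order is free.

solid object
 facet normal -0.603 0.419 0.678
  outer loop
   vertex 4.4 0.7 4.7
   vertex 4.6 3.9 2.9
   vertex 0.4 1.9 0.4
  endloop
 endfacet
 facet normal 0.992 -0.104 -0.074
  outer loop
   vertex 4.4 0.7 4.7
   vertex 4.1 0.4 1.1
   vertex 4.6 3.9 2.9
  endloop
 endfacet
 facet normal 0.094 0.695 -0.713
  outer loop
   vertex 3.5 2.2 1.1
   vertex 0.4 1.9 0.4
   vertex 4.6 3.9 2.9
  endloop
 endfacet
 facet normal 0.213 0.071 -0.974
  outer loop
   vertex 3.5 2.2 1.1
   vertex 4.1 0.4 1.1
   vertex 0.4 1.9 0.4
  endloop
 endfacet
 facet normal 0.713 0.238 -0.660
  outer loop
   vertex 3.5 2.2 1.1
   vertex 4.6 3.9 2.9
   vertex 4.1 0.4 1.1
  endloop
 endfacet
 facet normal -0.367 -0.929 -0.051
  outer loop
   vertex 2.3 1.1 1.3
   vertex 0.4 1.9 0.4
   vertex 4.1 0.4 1.1
  endloop
 endfacet
 facet normal -0.452 -0.875 0.176
  outer loop
   vertex 2.3 1.1 1.3
   vertex 4.4 0.7 4.7
   vertex 0.4 1.9 0.4
  endloop
 endfacet
 facet normal -0.350 -0.931 0.107
  outer loop
   vertex 2.3 1.1 1.3
   vertex 4.1 0.4 1.1
   vertex 4.4 0.7 4.7
  endloop
 endfacet
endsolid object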